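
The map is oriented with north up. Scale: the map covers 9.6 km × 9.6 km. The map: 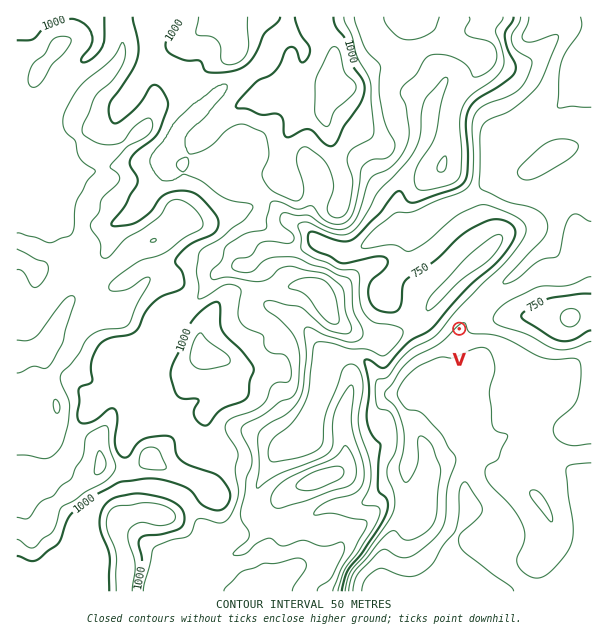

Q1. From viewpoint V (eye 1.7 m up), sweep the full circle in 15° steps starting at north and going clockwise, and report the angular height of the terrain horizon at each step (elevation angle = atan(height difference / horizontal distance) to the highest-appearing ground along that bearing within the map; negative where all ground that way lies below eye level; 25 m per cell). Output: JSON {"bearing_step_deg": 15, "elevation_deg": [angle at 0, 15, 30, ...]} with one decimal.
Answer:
{"bearing_step_deg": 15, "elevation_deg": [11.4, 8.6, 4.5, 2.0, 3.6, 5.7, 4.9, 1.5, 0.7, 0.5, -0.3, -0.6, -1.5, 0.7, 3.7, 5.3, 5.7, 8.0, 12.6, 15.4, 16.6, 16.8, 15.9, 14.1]}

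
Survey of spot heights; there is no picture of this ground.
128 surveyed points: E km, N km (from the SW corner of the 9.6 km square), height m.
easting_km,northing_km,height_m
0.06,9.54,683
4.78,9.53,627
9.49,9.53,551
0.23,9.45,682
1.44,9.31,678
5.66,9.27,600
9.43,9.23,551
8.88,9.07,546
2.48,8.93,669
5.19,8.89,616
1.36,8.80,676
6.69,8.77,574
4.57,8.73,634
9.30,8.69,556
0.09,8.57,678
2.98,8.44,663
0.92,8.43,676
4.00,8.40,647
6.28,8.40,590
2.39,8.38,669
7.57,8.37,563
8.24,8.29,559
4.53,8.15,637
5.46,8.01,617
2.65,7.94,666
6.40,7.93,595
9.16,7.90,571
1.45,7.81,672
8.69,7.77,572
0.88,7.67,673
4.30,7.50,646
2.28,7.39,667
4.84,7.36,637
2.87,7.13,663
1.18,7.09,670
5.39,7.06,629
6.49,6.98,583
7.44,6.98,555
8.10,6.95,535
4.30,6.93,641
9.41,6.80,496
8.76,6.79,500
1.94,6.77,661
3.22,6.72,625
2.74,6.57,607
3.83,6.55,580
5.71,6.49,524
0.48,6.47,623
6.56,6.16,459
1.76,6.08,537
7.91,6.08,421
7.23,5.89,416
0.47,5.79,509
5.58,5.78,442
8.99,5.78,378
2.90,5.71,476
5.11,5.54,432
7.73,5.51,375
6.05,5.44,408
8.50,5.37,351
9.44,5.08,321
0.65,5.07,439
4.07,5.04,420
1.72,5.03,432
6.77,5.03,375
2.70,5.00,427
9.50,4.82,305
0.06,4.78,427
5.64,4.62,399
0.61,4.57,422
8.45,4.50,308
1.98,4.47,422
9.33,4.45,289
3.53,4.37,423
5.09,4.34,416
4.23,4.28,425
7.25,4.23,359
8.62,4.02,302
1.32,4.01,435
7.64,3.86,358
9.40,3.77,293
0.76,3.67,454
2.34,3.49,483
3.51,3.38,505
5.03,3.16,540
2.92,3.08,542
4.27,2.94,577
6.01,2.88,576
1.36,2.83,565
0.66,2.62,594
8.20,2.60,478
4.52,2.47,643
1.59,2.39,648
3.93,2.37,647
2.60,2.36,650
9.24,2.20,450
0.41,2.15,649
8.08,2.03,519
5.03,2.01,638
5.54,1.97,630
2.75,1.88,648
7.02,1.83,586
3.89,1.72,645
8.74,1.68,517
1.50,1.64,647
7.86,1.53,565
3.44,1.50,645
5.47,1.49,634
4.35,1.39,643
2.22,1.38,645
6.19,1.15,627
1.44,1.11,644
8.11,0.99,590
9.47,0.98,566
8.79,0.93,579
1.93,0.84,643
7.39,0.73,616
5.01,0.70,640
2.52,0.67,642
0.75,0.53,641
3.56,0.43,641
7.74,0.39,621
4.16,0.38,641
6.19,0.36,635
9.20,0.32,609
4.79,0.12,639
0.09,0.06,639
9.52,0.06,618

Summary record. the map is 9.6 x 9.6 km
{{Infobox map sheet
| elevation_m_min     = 285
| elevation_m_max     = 685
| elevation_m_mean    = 550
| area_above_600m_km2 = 38.9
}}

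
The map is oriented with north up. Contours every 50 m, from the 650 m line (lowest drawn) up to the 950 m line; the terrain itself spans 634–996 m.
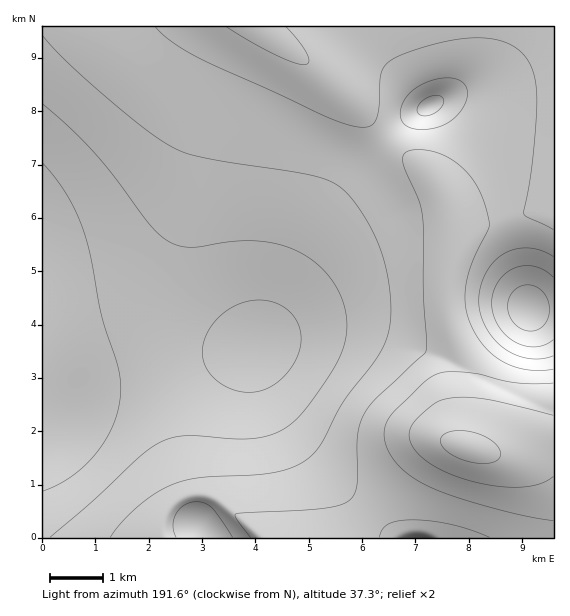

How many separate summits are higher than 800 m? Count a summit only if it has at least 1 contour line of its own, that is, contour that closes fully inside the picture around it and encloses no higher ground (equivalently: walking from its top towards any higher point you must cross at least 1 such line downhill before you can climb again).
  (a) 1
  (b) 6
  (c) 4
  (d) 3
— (d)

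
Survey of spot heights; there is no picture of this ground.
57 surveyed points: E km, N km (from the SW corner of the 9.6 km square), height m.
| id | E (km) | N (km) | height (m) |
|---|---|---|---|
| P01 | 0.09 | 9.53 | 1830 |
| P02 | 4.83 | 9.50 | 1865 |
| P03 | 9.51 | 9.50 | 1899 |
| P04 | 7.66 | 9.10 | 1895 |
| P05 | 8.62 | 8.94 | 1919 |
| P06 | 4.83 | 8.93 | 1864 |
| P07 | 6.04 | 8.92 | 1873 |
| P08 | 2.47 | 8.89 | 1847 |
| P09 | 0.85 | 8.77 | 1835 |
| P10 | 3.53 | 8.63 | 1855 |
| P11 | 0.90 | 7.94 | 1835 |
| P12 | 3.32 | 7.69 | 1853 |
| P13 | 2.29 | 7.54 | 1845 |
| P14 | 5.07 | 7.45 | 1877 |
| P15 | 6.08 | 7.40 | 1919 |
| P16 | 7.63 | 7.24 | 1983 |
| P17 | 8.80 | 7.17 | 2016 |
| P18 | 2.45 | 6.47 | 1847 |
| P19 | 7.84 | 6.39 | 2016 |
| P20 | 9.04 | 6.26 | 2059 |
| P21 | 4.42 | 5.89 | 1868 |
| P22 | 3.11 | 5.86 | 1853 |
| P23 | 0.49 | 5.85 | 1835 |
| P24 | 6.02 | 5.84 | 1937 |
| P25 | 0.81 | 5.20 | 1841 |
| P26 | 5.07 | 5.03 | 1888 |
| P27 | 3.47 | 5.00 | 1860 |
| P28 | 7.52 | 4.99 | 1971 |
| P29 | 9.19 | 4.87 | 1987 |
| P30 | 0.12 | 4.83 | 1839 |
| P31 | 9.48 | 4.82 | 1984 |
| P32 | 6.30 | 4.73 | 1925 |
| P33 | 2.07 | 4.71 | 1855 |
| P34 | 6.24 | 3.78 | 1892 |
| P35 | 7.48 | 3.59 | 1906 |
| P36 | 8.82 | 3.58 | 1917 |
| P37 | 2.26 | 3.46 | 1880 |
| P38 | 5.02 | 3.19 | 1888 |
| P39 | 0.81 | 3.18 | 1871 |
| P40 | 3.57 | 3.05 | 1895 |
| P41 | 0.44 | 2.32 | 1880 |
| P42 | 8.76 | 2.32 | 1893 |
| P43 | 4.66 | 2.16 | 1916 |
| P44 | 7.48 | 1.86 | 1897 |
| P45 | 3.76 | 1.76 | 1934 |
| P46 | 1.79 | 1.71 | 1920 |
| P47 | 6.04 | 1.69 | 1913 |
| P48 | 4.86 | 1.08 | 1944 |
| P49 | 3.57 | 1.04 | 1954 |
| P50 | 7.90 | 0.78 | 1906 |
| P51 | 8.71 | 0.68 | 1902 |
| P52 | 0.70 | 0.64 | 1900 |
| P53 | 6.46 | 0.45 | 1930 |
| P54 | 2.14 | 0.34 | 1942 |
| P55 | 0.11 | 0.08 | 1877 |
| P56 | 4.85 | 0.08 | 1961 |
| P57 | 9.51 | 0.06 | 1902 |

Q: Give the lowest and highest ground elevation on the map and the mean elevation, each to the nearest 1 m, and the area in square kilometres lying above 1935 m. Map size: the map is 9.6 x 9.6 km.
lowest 1829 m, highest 2062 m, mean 1901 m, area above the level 20.2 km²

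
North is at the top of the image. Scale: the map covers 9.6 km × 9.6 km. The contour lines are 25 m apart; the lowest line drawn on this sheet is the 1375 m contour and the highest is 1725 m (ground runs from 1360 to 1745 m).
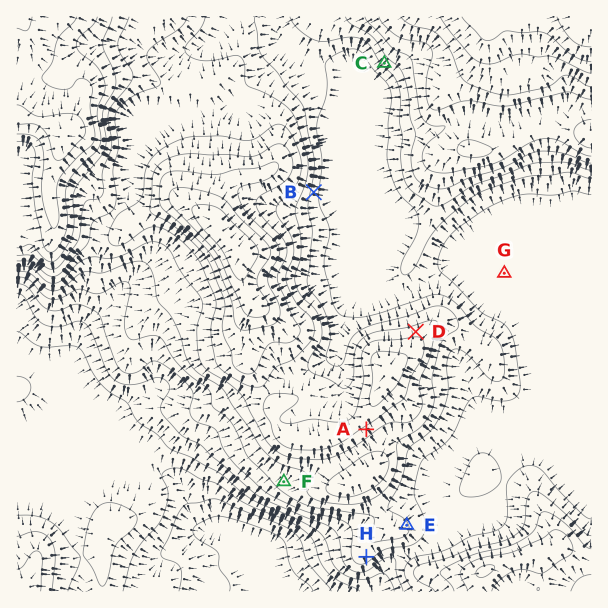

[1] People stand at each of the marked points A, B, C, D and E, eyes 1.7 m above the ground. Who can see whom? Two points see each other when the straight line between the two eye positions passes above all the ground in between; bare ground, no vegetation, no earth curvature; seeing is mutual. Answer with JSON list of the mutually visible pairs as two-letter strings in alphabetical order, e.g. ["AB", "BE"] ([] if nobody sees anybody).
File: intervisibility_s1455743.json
["BC", "BD", "CD"]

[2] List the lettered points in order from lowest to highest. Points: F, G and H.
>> G H F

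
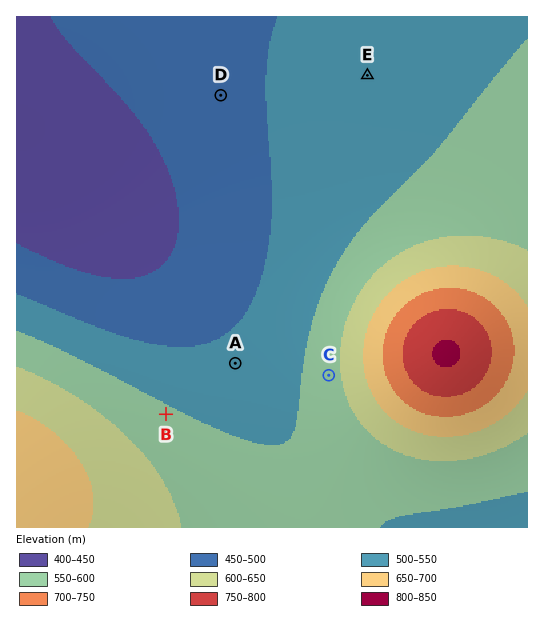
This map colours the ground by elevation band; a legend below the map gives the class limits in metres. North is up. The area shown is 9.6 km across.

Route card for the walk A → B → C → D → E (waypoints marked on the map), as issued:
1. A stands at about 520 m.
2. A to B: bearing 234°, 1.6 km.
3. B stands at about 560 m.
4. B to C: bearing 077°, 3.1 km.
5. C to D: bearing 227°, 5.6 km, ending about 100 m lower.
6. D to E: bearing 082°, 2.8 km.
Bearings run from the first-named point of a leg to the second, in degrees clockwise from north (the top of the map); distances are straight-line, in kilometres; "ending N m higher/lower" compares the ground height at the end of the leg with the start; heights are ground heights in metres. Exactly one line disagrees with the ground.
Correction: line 5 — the bearing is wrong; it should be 339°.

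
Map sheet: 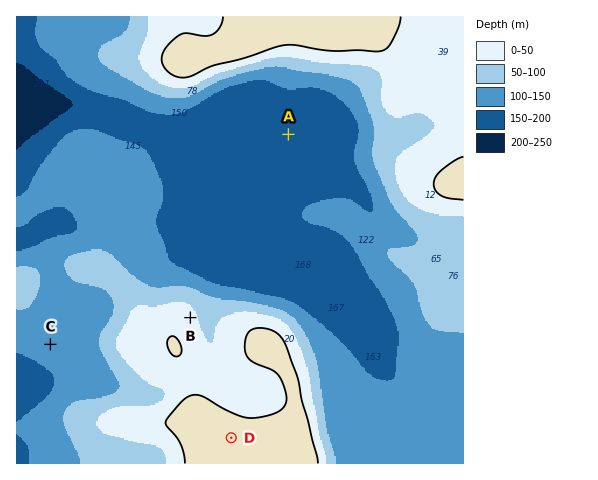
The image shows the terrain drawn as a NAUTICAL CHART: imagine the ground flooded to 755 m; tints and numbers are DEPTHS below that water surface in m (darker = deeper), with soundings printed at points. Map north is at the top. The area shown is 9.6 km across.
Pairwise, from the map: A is lower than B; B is higher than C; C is lower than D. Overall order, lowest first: A C B D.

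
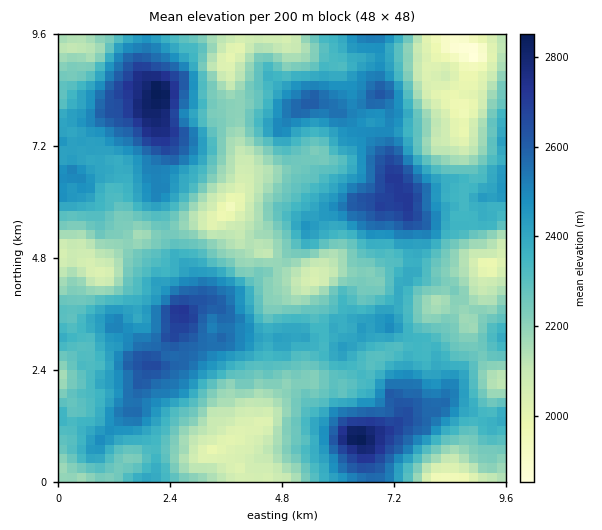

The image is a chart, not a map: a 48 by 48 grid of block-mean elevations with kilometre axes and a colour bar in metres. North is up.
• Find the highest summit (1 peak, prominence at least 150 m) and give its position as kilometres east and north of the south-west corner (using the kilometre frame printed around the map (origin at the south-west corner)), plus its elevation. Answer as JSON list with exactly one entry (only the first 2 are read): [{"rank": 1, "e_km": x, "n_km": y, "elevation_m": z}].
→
[{"rank": 1, "e_km": 6.41, "n_km": 0.99, "elevation_m": 2878}]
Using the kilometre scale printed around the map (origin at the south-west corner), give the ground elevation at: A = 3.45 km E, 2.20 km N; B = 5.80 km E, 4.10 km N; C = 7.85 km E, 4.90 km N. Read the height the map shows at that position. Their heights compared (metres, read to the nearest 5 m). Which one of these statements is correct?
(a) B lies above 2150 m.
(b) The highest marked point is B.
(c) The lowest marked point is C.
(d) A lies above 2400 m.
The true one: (a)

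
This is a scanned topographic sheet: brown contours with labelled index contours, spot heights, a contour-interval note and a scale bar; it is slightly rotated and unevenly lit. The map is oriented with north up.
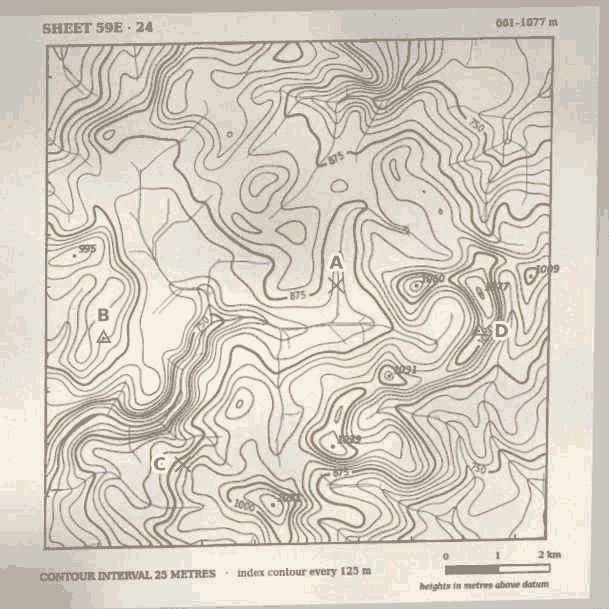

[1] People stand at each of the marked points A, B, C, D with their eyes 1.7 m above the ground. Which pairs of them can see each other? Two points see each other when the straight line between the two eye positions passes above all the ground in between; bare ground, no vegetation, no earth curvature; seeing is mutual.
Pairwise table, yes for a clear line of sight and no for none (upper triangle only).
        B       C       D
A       no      no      no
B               yes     yes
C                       no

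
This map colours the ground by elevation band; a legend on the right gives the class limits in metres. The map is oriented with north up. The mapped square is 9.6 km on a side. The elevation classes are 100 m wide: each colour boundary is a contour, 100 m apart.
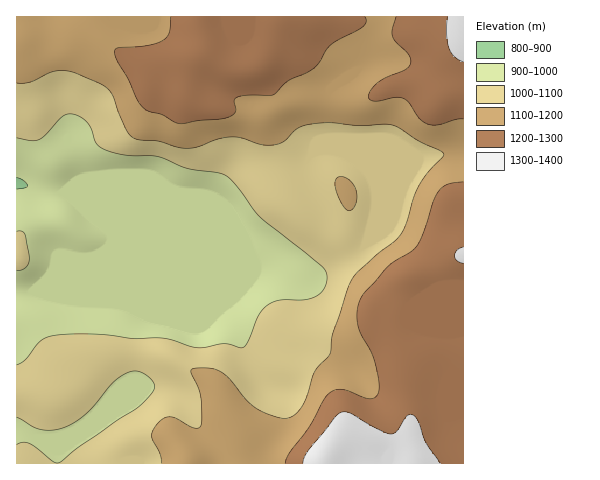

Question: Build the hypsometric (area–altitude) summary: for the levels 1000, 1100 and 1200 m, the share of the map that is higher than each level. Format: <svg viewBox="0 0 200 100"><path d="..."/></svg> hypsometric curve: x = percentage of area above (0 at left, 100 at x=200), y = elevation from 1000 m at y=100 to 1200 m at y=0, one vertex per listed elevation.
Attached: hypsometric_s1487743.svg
<svg viewBox="0 0 200 100"><path d="M147 100l-56-50-41-50"/></svg>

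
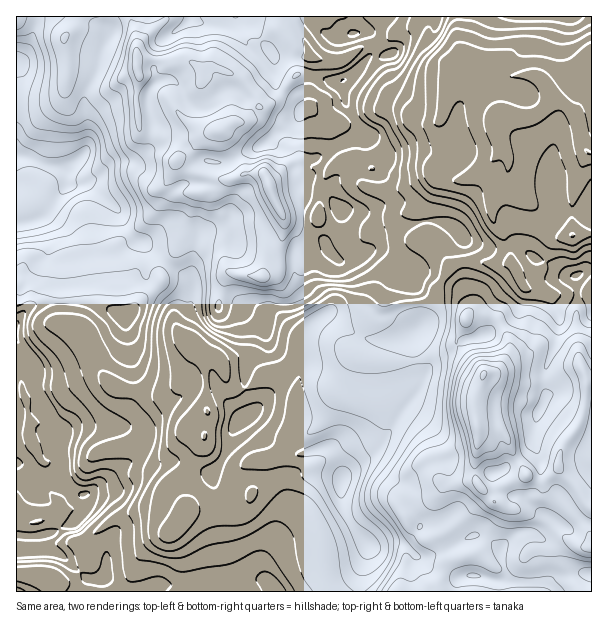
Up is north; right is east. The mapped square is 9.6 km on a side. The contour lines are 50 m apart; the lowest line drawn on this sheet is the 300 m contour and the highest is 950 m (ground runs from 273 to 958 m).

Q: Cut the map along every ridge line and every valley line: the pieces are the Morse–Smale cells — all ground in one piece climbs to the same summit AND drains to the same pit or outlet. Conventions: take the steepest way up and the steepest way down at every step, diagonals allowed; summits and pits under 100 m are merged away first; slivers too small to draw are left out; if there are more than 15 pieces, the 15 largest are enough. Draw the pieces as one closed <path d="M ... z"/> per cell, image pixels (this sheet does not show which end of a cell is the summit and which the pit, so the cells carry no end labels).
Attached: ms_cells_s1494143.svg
<path d="M591 270l-7 1-8 5 0 45 2 18 0 20 4 7-13 2-23 12-24 2-31-8 9-8 10-16 0-9-10-18-6-5-15-5-8 0-4 5 2-7-1-17-6-5-19-9-5 7-4 15-8 18-10 11-8 3-12-3-12-12-9-3-13-12-29 6-12 6-14 13-3 6 0 30-5 14-3-3-15-3-17 1-18-18-25 5-6-6-15-3 4 8 2 20 2 37-4 24-10 14-7 21-6 9 5 27 41-1 16-6 9-8 0-9-5-11 0-10 5-7 21-2 9-2 20-2 18-6 9 0 7 7 6 15 0 30-4 5-30 19-1 10 3 17 4 12 9 5 30-3 7-5 6-8 1 3-7 26 0 11 231 0z"/><path d="M167 262l-5 5-2 17-35 32-21-10-15-5-45 0-15 6-13 16 1 269 179-1-4-28-18-32 12-18 0-10-5-9 0-9 24-48 3-20-2-37-2-20-4-6-16-15-6-9 0-9 14-19 1-17-8-9z"/><path d="M354 16l-118 1 10 25 11 10 12-3 3 4 0 19 6 18 15 8 9 12-4 9-7 7-15 7-10 11-42 19-23-1-9 8 0 2 9 3 23 5-14 12-14 2-10 39-8 15-12 13 19 15 8 9-1 17-14 19 2 12 14 16 21 6 6 6 25-5 18 18 17-1 10 1 8 5 5-14 0-30 3-6 14-13 12-6 29-6 13 12 9 3 12 12 12 3 8-3 6-7 12-22 7-24-10-4-12-2-9 8 0-13-9-9-23-10-7 2-18 10-14 0-11-9-3-8 11-13 6-17 0-4-8-6-3-6 0-11 5-7 12-10 20 7 13 0 9-15 0-5-21-20-8-4-5-12-12-19-2-20 9-5 23-25 0-12-3-5-17-2z"/><path d="M591 16l-131 1-2 27 5 12 0 7 14 13 25 2-2 38-4 4-2 8 4 10 10 20 0 15-15 28-1 14 2 9 12 16 5 21-7 4-28-5-17 2-7 4-10 13 20 10 6 5 1 17-2 7 4-5 8 0 15 5 6 5 10 18 0 9-10 16-10 8 16 5 16 3 24-2 23-12 13-2-4-7 0-20-2-18 0-45 16-7z"/><path d="M459 16l-104 1-1 15 17 2 3 5 0 12-23 25-9 5 2 20 12 19 5 12 8 4 21 20 0 5-9 15-13 0-20-7-9 6-7 8-1 14 3 6 8 6 0 4-6 17-11 13 3 8 11 9 14 0 22-12 11 2 15 8 9 9 0 13 9-8 24 6 9-12 15-6 19 2 9 3 9 0 7-4-5-21-12-16-2-9 1-14 15-28 0-15-10-20-4-10 0-5 6-7 2-38-25-2-14-13 0-7-5-12z"/><path d="M129 16l-93 1 0 9-6 19-8 14-6 3 1 94 15 2 13 6 18 4 4 2 0 12 2 2 11 0 15-6 16-15 26-3 13-13 1-12-11-4-2-12 0-75-4-17z"/><path d="M329 448l-9 0-18 6-20 2-9 2-21 2-5 7 0 10 5 11 0 9-9 8-16 6-39 0-4 4-10 18 8 12 10 18 5 29 163-1 1-19 6-17-1-3-5 8-8 5-30 3-9-5-4-12-3-17 1-10 30-19 4-5 0-30-6-15z"/><path d="M236 16l-15 6-14 2-10-2-6-4-6 7-21 13-7 9-3 18 2 18-8 10 0 12 4 15-1 14 7 2 16 0 8 3 10 0 18-5-7 4-14 14-13 7 6 7 7 4 12-8 23 1 42-19 10-11 15-7 7-7 4-9-9-12-15-8-6-18 0-19-3-4-8 3-7-2-8-8z"/><path d="M68 182l-13 21-16 15-23 6 1 98 12-15 15-6 45 0 15 5 21 10 37-35 0-14 2-6-21-19-11-6-8-11-6-15-28-24z"/><path d="M206 134l-14 5-40-5-2 13-13 13-26 3-16 15-15 5 7 1 8 4 23 22 6 15 11 15 11 1 20-19 3-24 21-21 2-6-10-5-6-7 13-7z"/><path d="M231 16l-101 1 4 10 4 17-2 10 3 30-3 9 0 12 3 23 4 5 7 1 2-2-4-39 8-10-2-18 4-21 27-19 6-7 6 4 10 2 14-2 9-3z"/><path d="M18 156l-2 0 0 66 7 1 16-5 16-15 12-18 0-15z"/><path d="M195 172l-3 0-4 8-8 6-11 12-3 24-16 16-10 4 25 20 13-14 8-15 10-39 14-2 14-12z"/><path d="M35 16l-19 1 1 44 5-2 8-14 6-19z"/>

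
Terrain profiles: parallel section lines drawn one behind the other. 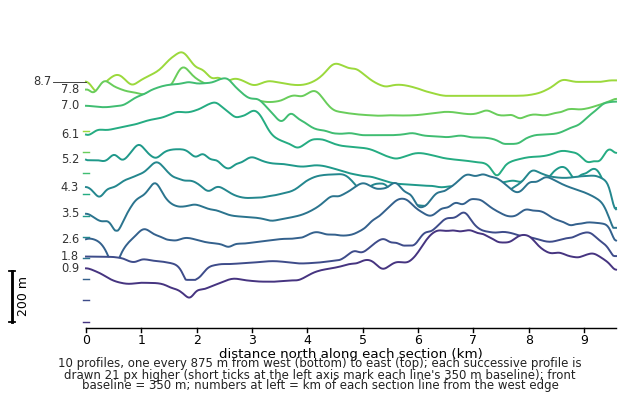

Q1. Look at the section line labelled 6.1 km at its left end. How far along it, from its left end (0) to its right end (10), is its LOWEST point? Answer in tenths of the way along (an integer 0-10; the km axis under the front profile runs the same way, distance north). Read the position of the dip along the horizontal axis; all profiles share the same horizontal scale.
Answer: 8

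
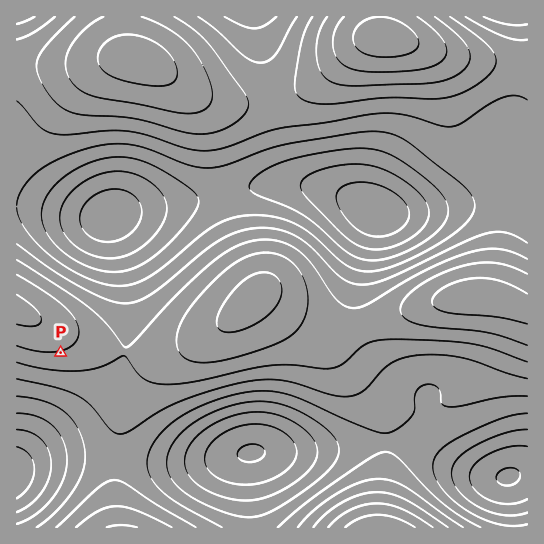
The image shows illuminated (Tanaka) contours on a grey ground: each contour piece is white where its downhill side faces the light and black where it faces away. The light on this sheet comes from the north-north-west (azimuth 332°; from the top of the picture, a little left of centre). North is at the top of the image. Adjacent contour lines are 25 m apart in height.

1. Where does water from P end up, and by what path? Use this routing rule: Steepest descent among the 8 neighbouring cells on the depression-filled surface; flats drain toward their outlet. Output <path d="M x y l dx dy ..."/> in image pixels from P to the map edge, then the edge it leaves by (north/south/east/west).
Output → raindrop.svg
<path d="M61 353l0 42-20 20-8 15-3 3-1 4-12 16"/>
exit: west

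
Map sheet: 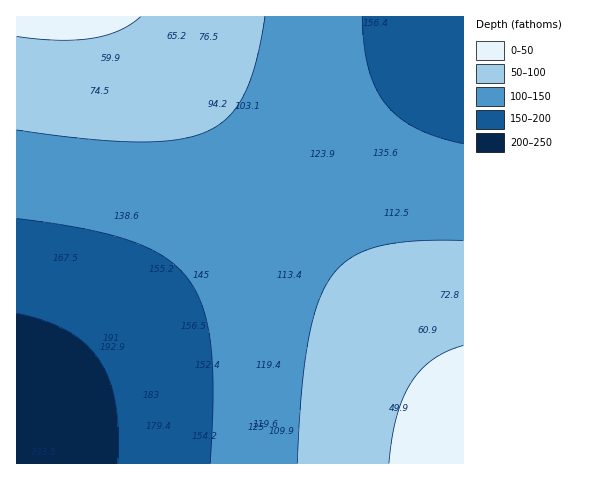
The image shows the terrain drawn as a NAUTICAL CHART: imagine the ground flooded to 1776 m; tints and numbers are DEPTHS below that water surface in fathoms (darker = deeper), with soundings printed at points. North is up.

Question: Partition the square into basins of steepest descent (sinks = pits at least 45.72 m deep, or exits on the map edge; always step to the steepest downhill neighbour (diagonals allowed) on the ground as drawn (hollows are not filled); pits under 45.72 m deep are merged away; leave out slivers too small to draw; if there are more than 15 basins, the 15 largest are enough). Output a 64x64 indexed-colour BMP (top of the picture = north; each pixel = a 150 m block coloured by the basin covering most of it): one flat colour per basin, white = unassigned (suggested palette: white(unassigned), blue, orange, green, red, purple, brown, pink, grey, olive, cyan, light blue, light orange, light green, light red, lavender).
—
<image width="64" height="64" href="data:image/bmp;base64,Qk12CAAAAAAAAHYAAAAoAAAAQAAAAEAAAAABAAQAAAAAAAAIAAATCwAAEwsAABAAAAAAAAAA////ALR3HwAOf/8ALKAsACgn1gC9Z5QAS1aMAMJ34wB/f38AIr28AM++FwDox64AeLv/AIrfmACWmP8A1bDFABERERERERERERERERERERERERERERERERERERERERERERERERERERERERERERERERERERERERERERERERERERERERERERERERERERERERERERERERERERERERERERERERERERERERERERERERERERERERERERERERERERERERERERERERERERERERERERERERERERERERERERERERERERERERERERERERERERERERERERERERERERERERERERERERERERERERERERERERERERERERERERERERERERERERERERERERERERERERERERERERERERERERERERERERERERERERERERERERERERERERERERERERERERERERERERERERERERERERERERERERERERERERERERERERERERERERESERERERERERERERERERERERERERERERERERERERERESIRERERERERERERERERERERERERERERERERERERERESIhERERERERERERERERERERERERERERERERERERERESIiERERERERERERERERERERERERERERERERERERERERIiIRERERERERERERERERERERERERERERERERERERERIiIhERERERERERERERERERERERERERERERERERERERIiIiERERERERERERERERERERERERERERERERERERERIiIiIRERERERERERERERERERERERERERERERERERERIiIiIhERERERERERERERERERERERERERERERERERERIiIiIiEREREREREREREREREREREREREREREREREREREiIiIiIREREREREREREREREREREREREREREREREREREiIiIiIhEREREREREREREREREREREREREREREREREREiIiIiIiEREREREREREREREREREREREREREREREREREiIiIiIiIREREREREREREREREREREREREREREREREREiIiIiIiIhEREREREREREREREREREREREREREREREREiIiIiIiIiERERERERERERERERERERERERERERERERESIiIiIiIiIRERERERERERERERERERERERERERERERESIiIiIiIiIhERERERERERERERERERERERERERERERESIiIiIiIiIiERERERERERERERERERERERERERERERESIiIiIiIiIiIRERERERERERERERERERERERERERERESIiIiIiIiIiIhERERERERERERERERERERERERERERESIiIiIiIiIiIiERERERERERERERERERERERERERERESIiIiIiIiIiIiIRERERERERERERERERERERERERERERIiIiIiIiIiIiIhERERERERERERERERERERERERERERIiIiIiIiIiIiIiERERERERERERERERERERERERERERIiIiIiIiIiIiIiIRERERERERERERERERERERERERERIiIiIiIiIiIiIiIhERERERERERERERERERERERERERIiIiIiIiIiIiIiIiERERERERERERERERERERERERERIiIiIiIiIiIiIiIiIREREREREREREREREREREREREREiIiIiIiIiIiIiIiIhEREREREREREREREREREREREREiIiIiIiIiIiIiIiIiEREREREREREREREREREREREREiIiIiIiIiIiIiIiIiIREREREREREREREREREREREREiIiIiIiIiIiIiIiIiIhEREREREREREREREREREREREiIiIiIiIiIiIiIiIiIiEREREREREREREREREREREREiIiIiIiIiIiIiIiIiIiIRERERERERERERERERERERESIiIiIiIiIiIiIiIiIiIhERERERERERERERERERERESIiIiIiIiIiIiIiIiIiIiERERERERERERERERERERESIiIiIiIiIiIiIiIiIiIiIRERERERERERERERERERESIiIiIiIiIiIiIiIiIiIiIhERERERERERERERERERESIiIiIiIiIiIiIiIiIiIiIiERERERERERERERERERESIiIiIiIiIiIiIiIiIiIiIiIRERERERERERERERERERIiIiIiIiIiIiIiIiIiIiIiIhERERERERERERERERERIiIiIiIiIiIiIiIiIiIiIiIiERERERERERERERERERIiIiIiIiIiIiIiIiIiIiIiIiIRERERERERERERERERIiIiIiIiIiIiIiIiIiIiIiIiIhERERERERERERERERIiIiIiIiIiIiIiIiIiIiIiIiIiERERERERERERERERIiIiIiIiIiIiIiIiIiIiIiIiIiIRERERERERERERERIiIiIiIiIiIiIiIiIiIiIiIiIiIhEREREREREREREREiIiIiIiIiIiIiIiIiIiIiIiIiIiEREREREREREREREiIiIiIiIiIiIiIiIiIiIiIiIiIiIREREREREREREREiIiIiIiIiIiIiIiIiIiIiIiIiIiIhEREREREREREREiIiIiIiIiIiIiIiIiIiIiIiIiIiIiEREREREREREREiIiIiIiIiIiIiIiIiIiIiIiIiIiIiIREREREREREREiIiIiIiIiIiIiIiIiIiIiIiIiIiIiIhERERERERERESIiIiIiIiIiIiIiIiIiIiIiIiIiIiIi"/>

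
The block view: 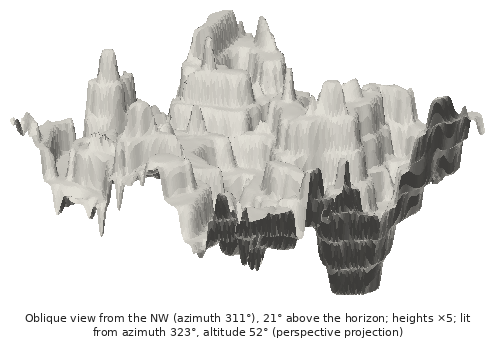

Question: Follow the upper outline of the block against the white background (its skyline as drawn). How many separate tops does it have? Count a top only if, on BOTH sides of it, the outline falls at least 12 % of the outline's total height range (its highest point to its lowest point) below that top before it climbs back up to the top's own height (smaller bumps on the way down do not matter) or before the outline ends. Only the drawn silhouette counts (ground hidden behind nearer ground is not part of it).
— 5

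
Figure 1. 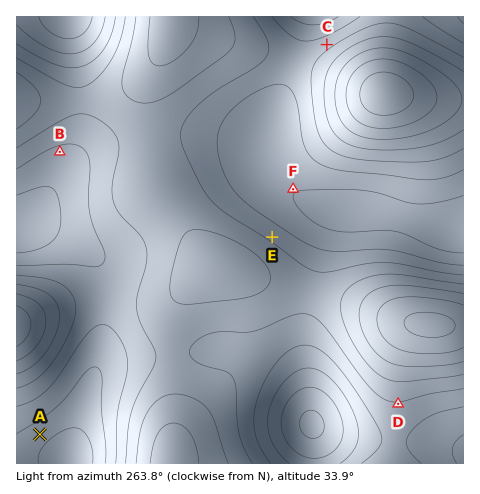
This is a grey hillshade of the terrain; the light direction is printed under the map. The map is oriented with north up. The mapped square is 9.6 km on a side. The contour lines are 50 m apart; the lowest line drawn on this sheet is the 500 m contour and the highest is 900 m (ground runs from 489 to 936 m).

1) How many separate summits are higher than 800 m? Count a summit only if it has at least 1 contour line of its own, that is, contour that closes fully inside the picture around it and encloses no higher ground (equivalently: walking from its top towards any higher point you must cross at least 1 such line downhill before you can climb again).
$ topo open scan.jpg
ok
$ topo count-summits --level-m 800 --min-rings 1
2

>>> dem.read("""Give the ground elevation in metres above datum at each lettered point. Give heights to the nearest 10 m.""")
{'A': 570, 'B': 640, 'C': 680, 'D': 700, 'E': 690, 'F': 600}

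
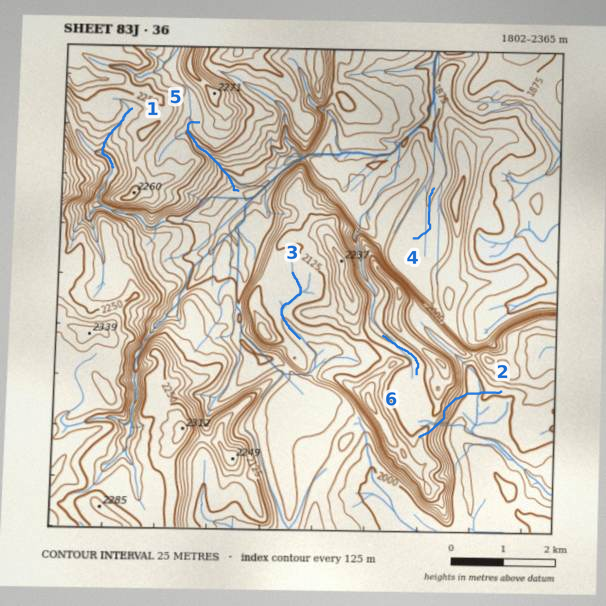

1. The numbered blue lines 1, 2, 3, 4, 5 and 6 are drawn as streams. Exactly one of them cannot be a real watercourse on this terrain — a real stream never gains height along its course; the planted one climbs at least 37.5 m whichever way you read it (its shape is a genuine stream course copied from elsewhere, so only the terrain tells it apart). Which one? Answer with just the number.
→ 2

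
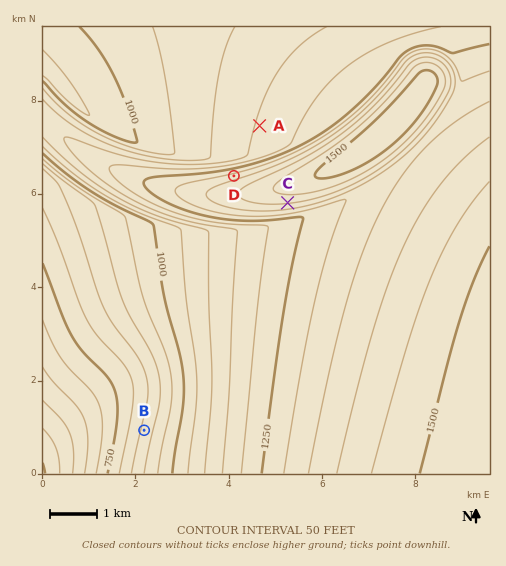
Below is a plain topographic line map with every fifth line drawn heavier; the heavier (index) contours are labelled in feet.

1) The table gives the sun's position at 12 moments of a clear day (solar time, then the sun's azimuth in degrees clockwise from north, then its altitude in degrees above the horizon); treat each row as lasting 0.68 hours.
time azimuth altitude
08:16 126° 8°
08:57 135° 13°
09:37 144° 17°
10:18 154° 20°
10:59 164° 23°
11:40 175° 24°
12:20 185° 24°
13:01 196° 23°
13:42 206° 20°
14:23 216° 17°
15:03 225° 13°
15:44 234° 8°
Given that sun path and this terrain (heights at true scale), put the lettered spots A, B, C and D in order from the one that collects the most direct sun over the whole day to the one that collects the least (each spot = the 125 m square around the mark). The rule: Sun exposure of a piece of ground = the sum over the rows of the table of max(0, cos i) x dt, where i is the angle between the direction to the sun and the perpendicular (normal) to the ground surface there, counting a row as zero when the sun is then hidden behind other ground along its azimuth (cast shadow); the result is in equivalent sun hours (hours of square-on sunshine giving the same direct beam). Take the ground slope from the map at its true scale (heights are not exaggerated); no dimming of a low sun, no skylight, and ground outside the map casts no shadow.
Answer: C > A ≈ B > D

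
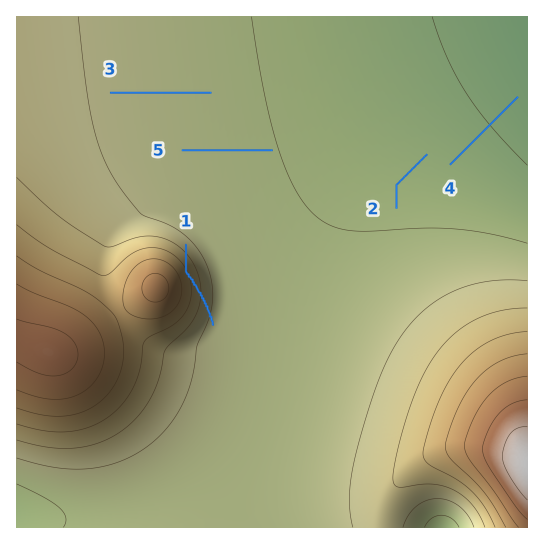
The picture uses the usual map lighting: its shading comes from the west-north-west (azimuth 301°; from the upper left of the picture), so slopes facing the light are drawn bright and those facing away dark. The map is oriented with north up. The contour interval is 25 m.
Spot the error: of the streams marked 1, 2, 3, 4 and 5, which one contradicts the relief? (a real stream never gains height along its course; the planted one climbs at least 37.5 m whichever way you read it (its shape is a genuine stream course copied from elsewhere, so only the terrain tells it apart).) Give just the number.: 1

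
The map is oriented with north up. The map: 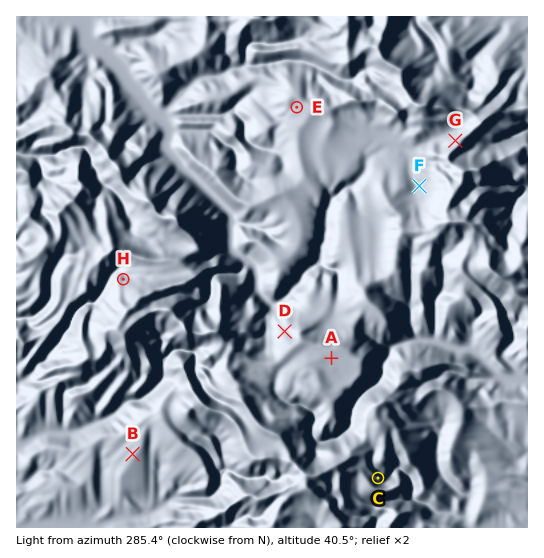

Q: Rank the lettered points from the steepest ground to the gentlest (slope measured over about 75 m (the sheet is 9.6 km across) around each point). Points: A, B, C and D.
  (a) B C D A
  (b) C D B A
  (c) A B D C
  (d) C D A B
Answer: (b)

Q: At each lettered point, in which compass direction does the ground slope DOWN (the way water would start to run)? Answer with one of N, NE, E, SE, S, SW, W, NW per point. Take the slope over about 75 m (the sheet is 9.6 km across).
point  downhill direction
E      SW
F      W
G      NW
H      N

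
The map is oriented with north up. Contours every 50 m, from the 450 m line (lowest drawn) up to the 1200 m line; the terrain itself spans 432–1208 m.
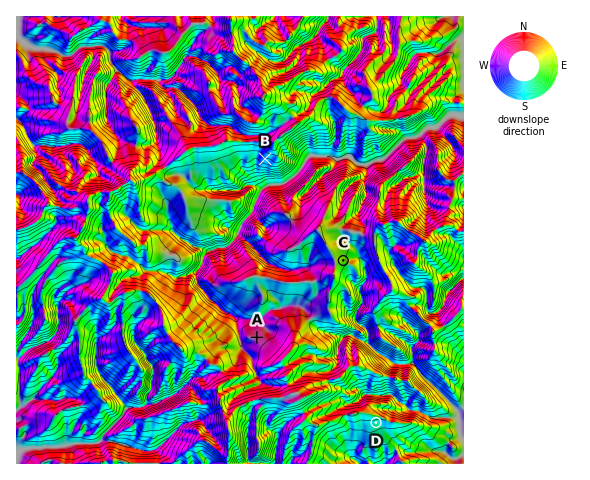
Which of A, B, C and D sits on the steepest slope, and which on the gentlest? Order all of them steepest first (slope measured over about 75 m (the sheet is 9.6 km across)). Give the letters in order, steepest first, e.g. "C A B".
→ B D C A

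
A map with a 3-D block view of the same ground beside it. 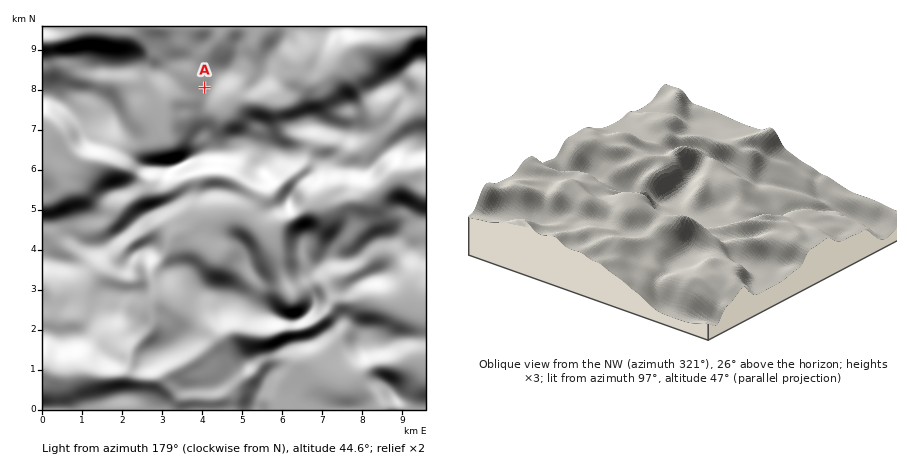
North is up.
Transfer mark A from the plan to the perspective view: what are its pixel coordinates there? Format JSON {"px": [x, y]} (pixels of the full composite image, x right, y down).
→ {"px": [638, 245]}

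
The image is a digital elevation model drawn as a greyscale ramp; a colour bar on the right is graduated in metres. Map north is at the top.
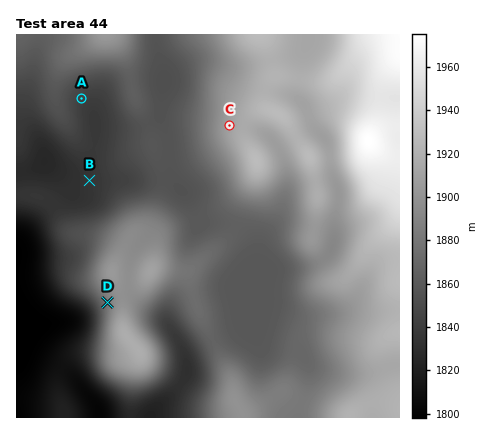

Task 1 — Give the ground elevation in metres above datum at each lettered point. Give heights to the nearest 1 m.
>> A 1843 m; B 1835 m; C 1910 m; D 1882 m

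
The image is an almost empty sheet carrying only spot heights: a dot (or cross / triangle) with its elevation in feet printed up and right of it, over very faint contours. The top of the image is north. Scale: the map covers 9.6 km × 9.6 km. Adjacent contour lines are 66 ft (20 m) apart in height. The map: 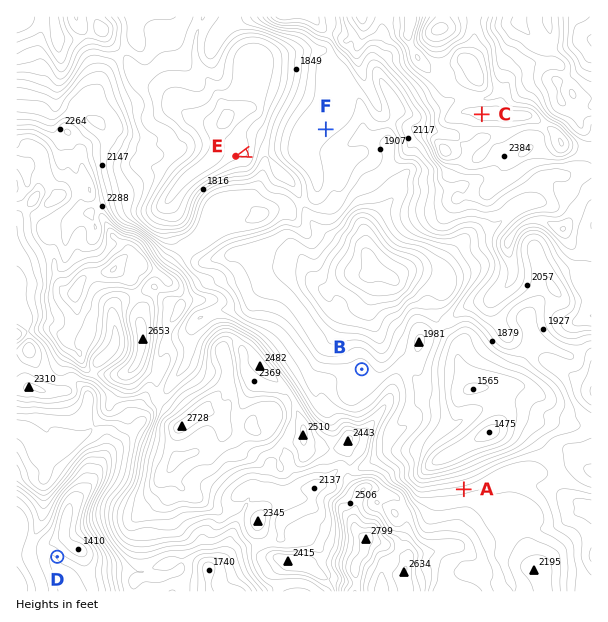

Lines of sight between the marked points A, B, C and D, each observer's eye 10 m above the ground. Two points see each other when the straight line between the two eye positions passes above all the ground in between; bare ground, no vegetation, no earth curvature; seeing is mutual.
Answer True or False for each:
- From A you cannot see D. True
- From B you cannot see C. False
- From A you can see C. True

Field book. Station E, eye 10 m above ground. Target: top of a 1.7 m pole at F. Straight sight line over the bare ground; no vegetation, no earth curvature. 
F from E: not visible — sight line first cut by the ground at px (259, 149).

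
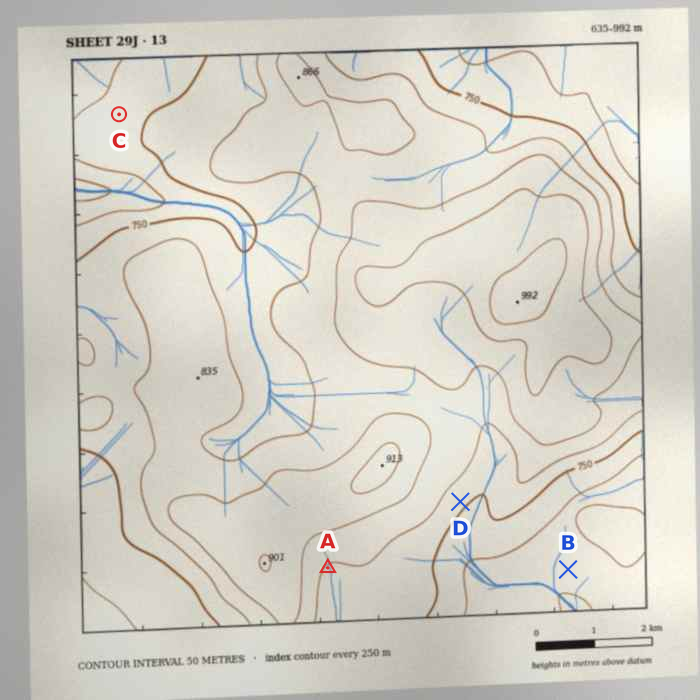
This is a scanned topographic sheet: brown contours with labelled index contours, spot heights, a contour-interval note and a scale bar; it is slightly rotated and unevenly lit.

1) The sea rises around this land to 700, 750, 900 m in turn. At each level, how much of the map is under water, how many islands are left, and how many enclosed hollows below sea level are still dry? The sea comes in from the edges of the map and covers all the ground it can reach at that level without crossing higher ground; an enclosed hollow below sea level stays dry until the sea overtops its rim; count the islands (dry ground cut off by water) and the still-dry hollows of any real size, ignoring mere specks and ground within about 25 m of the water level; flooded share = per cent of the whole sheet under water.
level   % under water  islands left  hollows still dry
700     9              0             0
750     24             0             0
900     92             1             0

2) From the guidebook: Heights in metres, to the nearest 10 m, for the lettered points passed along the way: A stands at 800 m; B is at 680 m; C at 720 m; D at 770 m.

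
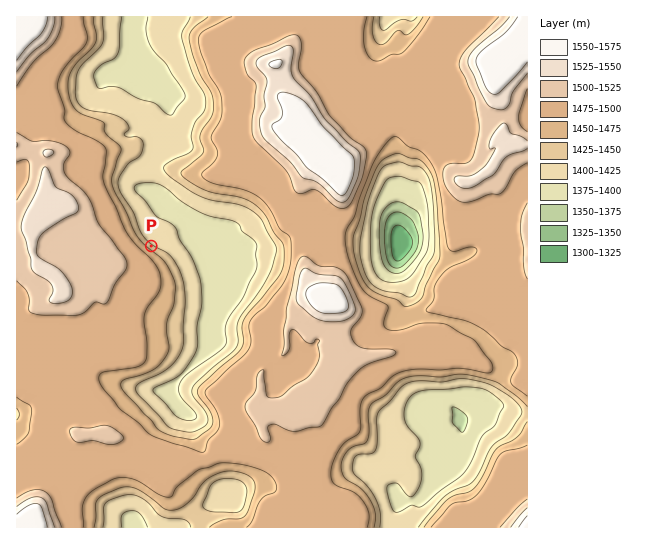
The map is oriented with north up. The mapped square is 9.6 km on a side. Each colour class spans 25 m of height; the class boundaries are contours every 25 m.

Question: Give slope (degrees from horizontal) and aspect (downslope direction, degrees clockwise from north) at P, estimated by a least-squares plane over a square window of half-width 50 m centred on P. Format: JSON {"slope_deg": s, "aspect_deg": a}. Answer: {"slope_deg": 14, "aspect_deg": 36}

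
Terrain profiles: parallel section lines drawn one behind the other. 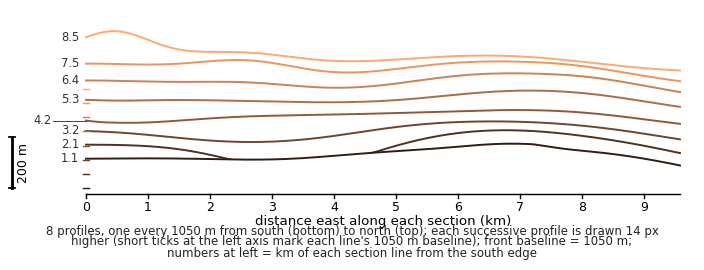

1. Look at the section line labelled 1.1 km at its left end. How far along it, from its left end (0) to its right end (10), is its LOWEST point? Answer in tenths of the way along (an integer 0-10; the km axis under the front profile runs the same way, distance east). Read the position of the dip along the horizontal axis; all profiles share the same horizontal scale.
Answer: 10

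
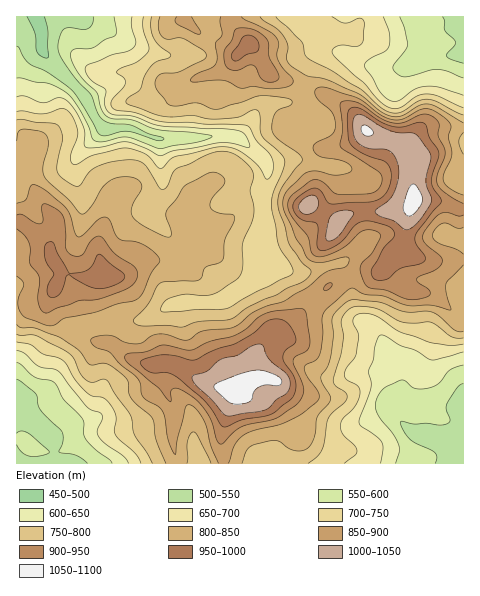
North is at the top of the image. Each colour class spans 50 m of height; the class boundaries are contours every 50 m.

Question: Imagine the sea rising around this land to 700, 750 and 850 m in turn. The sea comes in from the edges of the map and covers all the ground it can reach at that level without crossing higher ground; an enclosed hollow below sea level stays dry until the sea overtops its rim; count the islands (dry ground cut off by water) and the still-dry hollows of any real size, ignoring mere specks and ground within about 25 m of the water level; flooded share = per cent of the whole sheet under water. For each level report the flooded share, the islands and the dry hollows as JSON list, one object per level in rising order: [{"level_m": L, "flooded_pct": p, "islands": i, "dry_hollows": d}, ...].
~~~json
[{"level_m": 700, "flooded_pct": 26, "islands": 0, "dry_hollows": 0}, {"level_m": 750, "flooded_pct": 36, "islands": 0, "dry_hollows": 0}, {"level_m": 850, "flooded_pct": 68, "islands": 0, "dry_hollows": 0}]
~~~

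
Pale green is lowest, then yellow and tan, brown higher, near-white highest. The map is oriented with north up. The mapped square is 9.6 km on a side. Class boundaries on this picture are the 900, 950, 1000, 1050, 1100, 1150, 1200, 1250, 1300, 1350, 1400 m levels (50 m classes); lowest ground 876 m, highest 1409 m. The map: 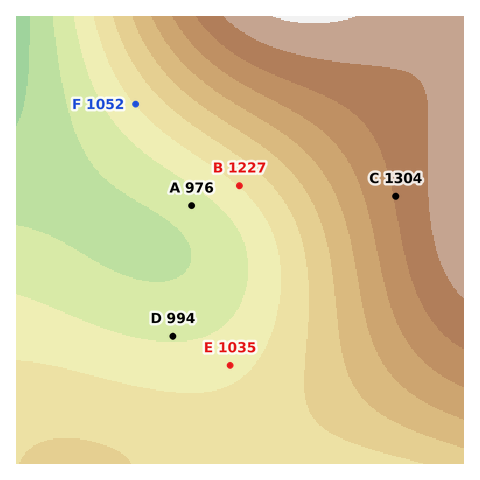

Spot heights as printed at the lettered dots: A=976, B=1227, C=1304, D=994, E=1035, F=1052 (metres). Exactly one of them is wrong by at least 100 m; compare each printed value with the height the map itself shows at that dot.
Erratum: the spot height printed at B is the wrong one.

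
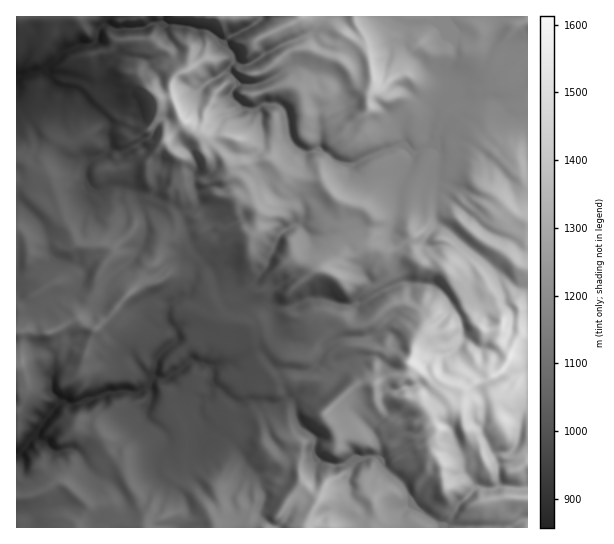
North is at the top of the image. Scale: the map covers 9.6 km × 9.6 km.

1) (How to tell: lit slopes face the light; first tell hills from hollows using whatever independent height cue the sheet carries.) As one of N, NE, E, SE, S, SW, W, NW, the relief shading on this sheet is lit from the NE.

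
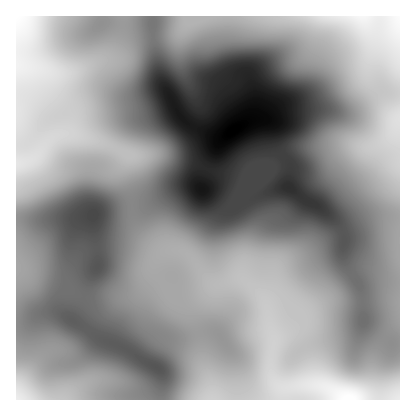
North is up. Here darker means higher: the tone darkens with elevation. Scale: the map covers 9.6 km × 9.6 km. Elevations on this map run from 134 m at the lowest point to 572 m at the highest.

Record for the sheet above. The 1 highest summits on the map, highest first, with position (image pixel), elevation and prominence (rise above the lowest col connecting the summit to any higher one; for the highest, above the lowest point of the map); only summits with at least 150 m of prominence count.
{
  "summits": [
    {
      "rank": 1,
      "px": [234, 130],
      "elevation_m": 572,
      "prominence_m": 438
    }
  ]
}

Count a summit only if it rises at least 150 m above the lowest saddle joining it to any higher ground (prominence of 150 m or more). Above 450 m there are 1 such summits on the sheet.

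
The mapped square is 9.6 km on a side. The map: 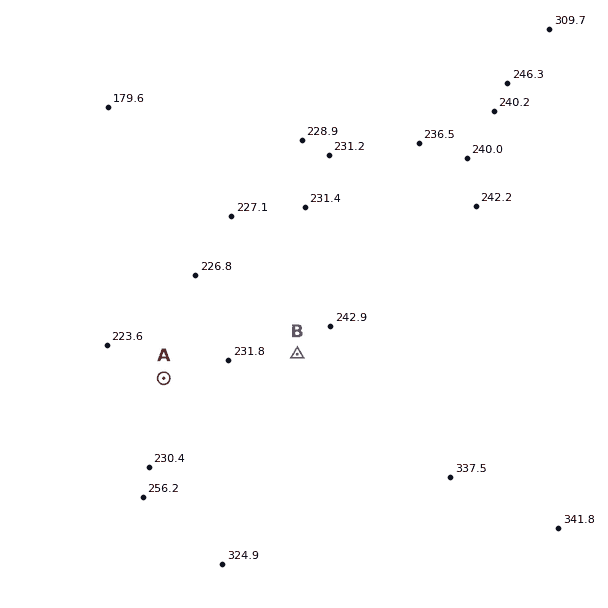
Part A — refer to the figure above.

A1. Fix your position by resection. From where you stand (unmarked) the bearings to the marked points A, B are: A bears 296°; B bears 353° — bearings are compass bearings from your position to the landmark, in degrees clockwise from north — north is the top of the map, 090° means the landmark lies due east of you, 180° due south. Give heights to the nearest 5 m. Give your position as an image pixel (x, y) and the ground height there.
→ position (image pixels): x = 309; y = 449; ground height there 305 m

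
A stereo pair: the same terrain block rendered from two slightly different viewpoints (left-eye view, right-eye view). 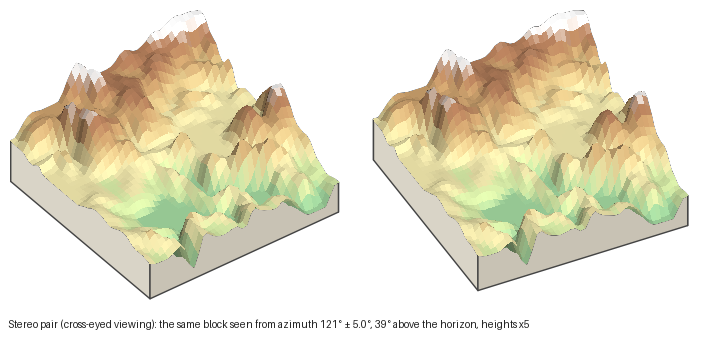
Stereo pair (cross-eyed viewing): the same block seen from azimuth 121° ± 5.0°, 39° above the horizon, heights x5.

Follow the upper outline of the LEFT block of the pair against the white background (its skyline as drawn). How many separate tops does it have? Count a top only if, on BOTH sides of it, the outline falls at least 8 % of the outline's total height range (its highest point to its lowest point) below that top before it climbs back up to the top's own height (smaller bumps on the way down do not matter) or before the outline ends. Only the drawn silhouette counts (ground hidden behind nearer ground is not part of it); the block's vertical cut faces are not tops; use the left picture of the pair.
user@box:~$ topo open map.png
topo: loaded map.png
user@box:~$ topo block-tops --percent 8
2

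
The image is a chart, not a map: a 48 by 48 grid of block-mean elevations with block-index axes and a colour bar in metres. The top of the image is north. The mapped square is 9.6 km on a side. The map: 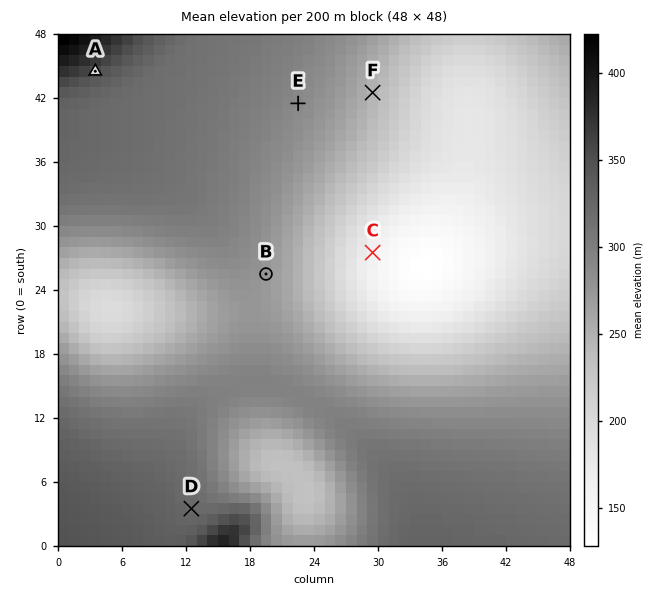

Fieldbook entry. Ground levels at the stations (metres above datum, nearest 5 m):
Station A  355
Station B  275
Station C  160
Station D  325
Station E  290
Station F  250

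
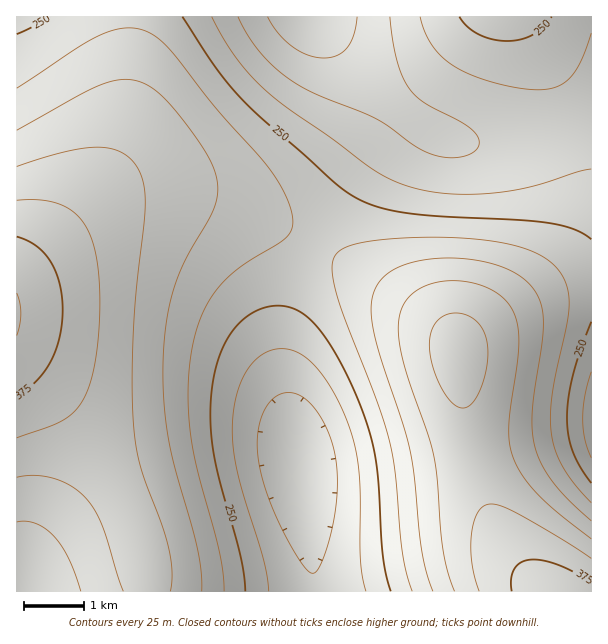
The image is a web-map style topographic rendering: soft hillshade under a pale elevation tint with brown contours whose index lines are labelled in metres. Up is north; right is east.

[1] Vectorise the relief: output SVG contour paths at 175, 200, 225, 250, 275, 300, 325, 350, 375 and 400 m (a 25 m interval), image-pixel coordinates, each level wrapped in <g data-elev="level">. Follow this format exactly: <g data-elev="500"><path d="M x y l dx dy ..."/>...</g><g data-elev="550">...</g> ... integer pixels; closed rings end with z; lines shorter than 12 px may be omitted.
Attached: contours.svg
<g data-elev="175"><path d="M357 17l-3 18-7 13-11 8-12 2-16-3-15-8-15-14-10-16"/></g><g data-elev="200"><path d="M312 573l-6-4-7-10-20-36-13-33-7-29-1-26 5-21 9-14 6-5 7-2 8 0 7 3 8 5 7 8 14 24 7 26 1 30-4 35-10 36-6 11z"/><path d="M390 17l6 40 5 15 5 12 8 11 9 7 38 20 14 10 3 6 1 6-2 5-5 4-10 4-10 1-12-2-11-3-14-7-26-20-14-8-55-22-20-10-19-13-18-17-14-18-11-21"/></g><g data-elev="225"><path d="M269 591l-5-31-27-92-4-24 0-22 4-30 11-23 7-9 8-6 9-4 10-1 9 1 9 4 9 6 9 10 18 26 14 32 5 21 4 22 1 87 2 18 4 15"/><path d="M591 458l-6-18-2-21 2-23 6-24"/><path d="M591 169l-13 3-51 16-42 6-24 0-23-1-21-4-19-6-29-16-38-29-44-30-20-16-16-16-14-17-13-20-12-22"/><path d="M420 17l5 15 6 12 9 11 12 10 15 8 18 7 22 6 21 3 23 0 9-4 7-5 6-6 7-11 11-30"/></g><g data-elev="250"><path d="M245 591l-5-36-20-72-6-30-4-31 2-32 7-34 6-13 8-13 10-10 11-8 12-5 12-1 10 1 11 4 9 6 10 11 21 32 21 44 10 28 5 26 4 27 4 69 3 19 5 18"/><path d="M591 483l-11-16-8-17-4-15-1-18 1-19 5-23 18-53"/><path d="M591 239l-16-9-23-6-30-4-78-3-34-4-30-6-23-9-22-15-92-82-27-33-34-51"/><path d="M50 17l-33 17"/><path d="M459 17l9 10 11 7 13 5 15 2 14-2 12-4 10-8 9-10"/></g><g data-elev="275"><path d="M224 591l-1-18-4-21-21-81-7-34-3-44 3-40 4-20 6-17 8-15 9-13 21-20 42-26 9-9 2-6 1-8-5-19-9-17-12-18-51-57-42-53-15-16-13-8-11-3-10 0-12 2-12 5-23 12-61 41"/><path d="M591 503l-16-18-11-17-8-16-4-17-2-19 2-21 15-71 2-19-3-21-4-9-7-9-13-10-18-8-23-5-28-4-36-2-41 1-31 4-20 6-7 4-5 8-1 9 2 13 8 29 34 88 13 41 6 34 8 80 3 19 6 18"/></g><g data-elev="300"><path d="M202 591l-1-19-4-24-22-80-7-33-4-36-1-37 4-42 8-35 10-24 25-43 6-17 2-16-5-18-17-29-28-36-18-15-16-7-17 0-19 6-81 44"/><path d="M17 522l9-1 10 3 9 5 9 8 15 21 12 33"/><path d="M591 521l-23-21-15-18-12-18-6-18-3-17 0-19 10-66 1-21-2-20-8-15-9-9-14-9-16-6-18-4-21-2-20 1-19 2-17 6-13 8-10 12-4 13 0 18 7 33 24 72 7 26 4 27 8 75 4 21 7 19"/></g><g data-elev="325"><path d="M170 591l2-19-3-23-7-23-21-59-5-21-3-24-1-45 2-54 11-116-1-18-3-13-6-12-9-9-10-5-14-3-15 1-19 3-51 15"/><path d="M591 539l-33-26-21-19-15-20-9-18-4-15 0-16 9-65 1-21-2-18-7-15-6-7-9-7-21-9-25-2-22 4-14 8-9 11-5 14 0 18 7 35 27 82 4 26 6 70 5 23 6 19"/><path d="M17 477l18-2 19 4 17 7 15 12 9 12 7 15 21 66"/></g><g data-elev="350"><path d="M591 558l-33-21-45-26-16-6-11 0-6 4-3 6-4 10-2 12 1 27 7 27"/><path d="M17 438l45-17 11-8 9-11 7-16 6-23 4-28 1-33-1-29-4-22-6-18-8-14-12-10-14-6-17-3-21 0"/><path d="M458 407l6 1 4-2 9-10 8-22 3-23-2-15-7-12-11-8-13-3-11 3-8 7-5 10-2 14 3 18 7 18 10 16z"/></g><g data-elev="375"><path d="M591 583l-15-10-18-8-15-4-13-1-9 3-7 6-3 10 1 12"/><path d="M17 397l21-17 13-20 9-24 3-27-4-27-9-21-14-15-19-9"/></g><g data-elev="400"><path d="M17 336l4-22-1-11-3-10"/></g>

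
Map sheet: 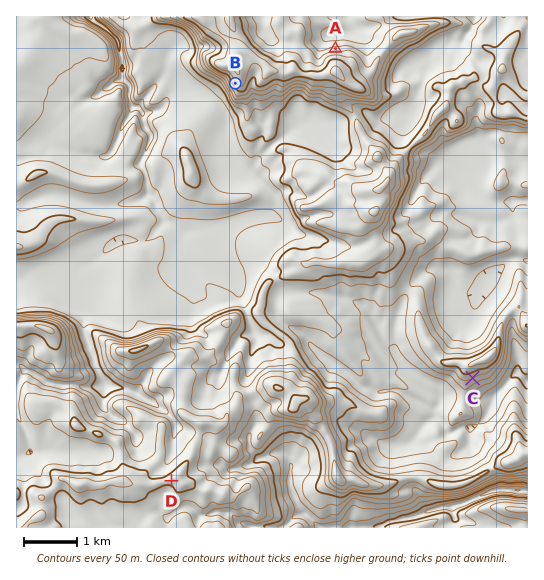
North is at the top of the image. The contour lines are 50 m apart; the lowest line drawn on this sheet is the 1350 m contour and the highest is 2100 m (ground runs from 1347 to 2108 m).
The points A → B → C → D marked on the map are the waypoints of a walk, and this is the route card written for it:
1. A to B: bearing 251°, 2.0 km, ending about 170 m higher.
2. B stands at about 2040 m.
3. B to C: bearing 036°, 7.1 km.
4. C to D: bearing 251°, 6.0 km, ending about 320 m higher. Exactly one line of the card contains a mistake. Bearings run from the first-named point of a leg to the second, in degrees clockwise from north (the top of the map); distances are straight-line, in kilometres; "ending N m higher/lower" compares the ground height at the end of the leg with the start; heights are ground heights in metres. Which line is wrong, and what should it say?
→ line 3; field bearing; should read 141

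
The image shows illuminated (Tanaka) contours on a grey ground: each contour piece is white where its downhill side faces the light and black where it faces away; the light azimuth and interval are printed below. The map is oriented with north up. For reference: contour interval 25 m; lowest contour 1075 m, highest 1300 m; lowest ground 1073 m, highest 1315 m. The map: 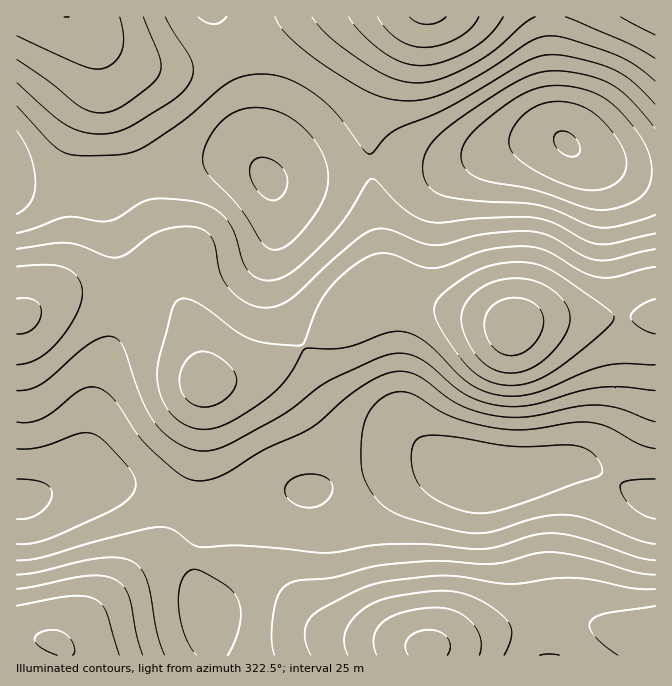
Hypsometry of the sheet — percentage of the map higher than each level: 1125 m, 93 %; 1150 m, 80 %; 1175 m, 60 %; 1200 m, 42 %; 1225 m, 26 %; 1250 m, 11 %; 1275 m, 4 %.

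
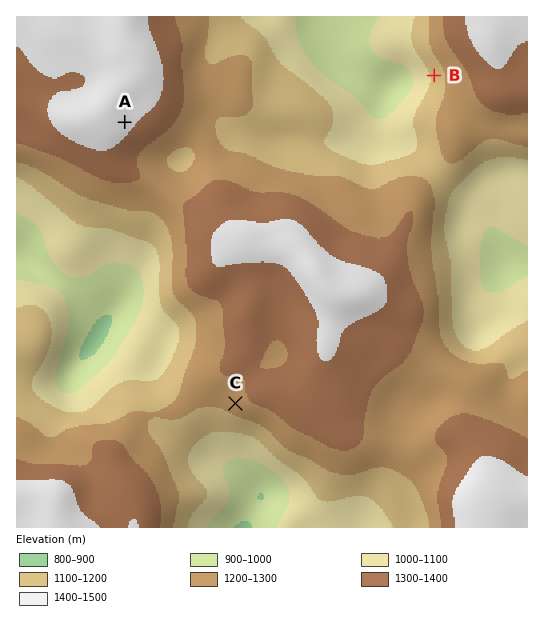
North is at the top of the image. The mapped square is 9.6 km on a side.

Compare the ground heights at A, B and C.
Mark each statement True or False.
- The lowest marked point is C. False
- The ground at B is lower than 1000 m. False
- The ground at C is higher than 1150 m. True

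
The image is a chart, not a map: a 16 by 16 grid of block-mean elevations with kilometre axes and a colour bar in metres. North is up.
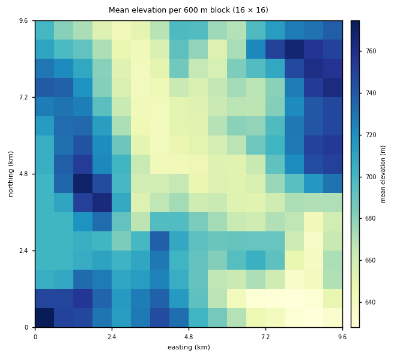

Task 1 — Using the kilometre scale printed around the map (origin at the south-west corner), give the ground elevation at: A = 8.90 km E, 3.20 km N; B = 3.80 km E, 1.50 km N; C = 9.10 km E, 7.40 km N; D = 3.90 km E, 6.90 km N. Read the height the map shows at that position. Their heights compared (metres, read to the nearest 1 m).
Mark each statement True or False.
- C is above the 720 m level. True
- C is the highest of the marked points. True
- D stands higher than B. False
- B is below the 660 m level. False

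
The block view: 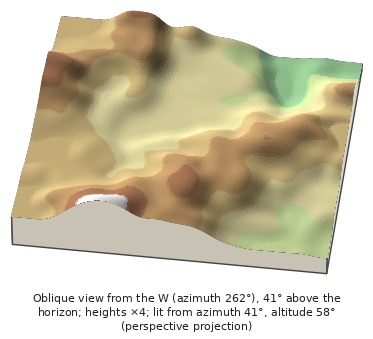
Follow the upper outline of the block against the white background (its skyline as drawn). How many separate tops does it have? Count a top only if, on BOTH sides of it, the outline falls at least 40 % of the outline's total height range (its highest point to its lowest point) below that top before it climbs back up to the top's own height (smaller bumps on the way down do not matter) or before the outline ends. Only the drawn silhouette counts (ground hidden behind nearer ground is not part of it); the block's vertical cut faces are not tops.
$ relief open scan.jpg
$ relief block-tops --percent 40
0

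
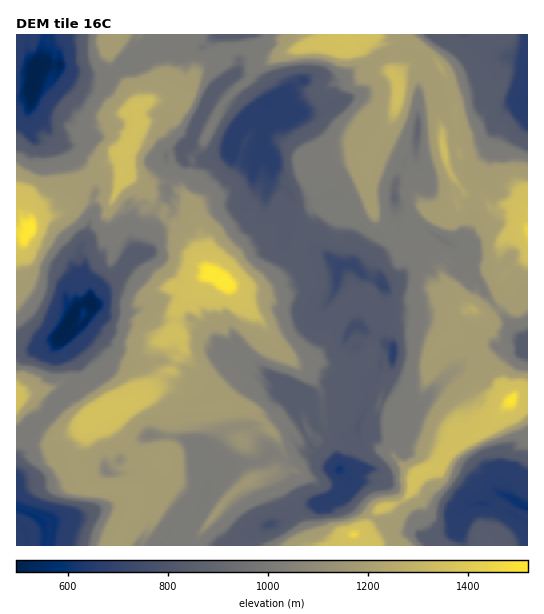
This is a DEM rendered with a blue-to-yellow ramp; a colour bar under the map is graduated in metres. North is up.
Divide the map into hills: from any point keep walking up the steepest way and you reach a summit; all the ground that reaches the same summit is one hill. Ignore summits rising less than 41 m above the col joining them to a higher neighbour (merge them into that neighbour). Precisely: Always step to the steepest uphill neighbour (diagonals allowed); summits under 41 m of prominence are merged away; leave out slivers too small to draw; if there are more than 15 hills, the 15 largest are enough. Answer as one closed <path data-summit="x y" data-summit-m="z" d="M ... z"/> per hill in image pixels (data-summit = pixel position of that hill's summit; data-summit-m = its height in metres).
<path data-summit="221 280" data-summit-m="1520" d="M237 74l-25 18-17 36-4 13-10 9-14 5 0 6 5 8 0 10-5 9 0 8-8 8-6 11-1 14-7 14-1 8-11 6-19 24-23 16 1 12-8 16 13 9 20 21 9 6 11 2 29-2 17 6 15 15 17 8 12-8 14-15 6 2-4 1-24 24-9 5-13 3-9 7-1 12 6 22-16-7-2-23-5-6-2 2 1 22-2 6-22 0-38 33-4-5-9-4-15-3-13 3-11-2-12 4-9 11-16 5-2 2 0 27 21 9 6 6 2 5 1 18 135 0 6-11-2-10 14-16 9-18 3-11 6-6 14-8 28-4 14-9 13 8 7 0 13-8 9 6 24 11 11 0 6-5 5-14-4-26 12-22 11 1-11-4 12-39 9-2 3-3 0-8-8-7 3-13-4-16 1-24-7-7-15-6-12-10-14 0-11-11-11-4-9-11-18-8 4-34-5-8-12-4-4-5 1-16-11-15 2-13 4-7 0-5-4-7 0-8 4-4-20-26z"/><path data-summit="511 400" data-summit-m="1514" d="M495 346l-13 7-12 2-5 4-36 34-12 16-14-2-18-12 7-27 0-9-9 0-14 41 11 4-12 0-11 21 4 26-5 14-6 5-9 1 10 10 36 2 10 10 7 14 17 16 4 9 0 7 6 7 22-14 4-19 5-4 13-6 12 0 11-10 13 5 14 9 3 0 0-159-6 2-20 0z"/><path data-summit="129 147" data-summit-m="1352" d="M215 37l-12 10-12 2-6 4-23-6-4-10-16 22-9 2-28 17-12 0-23-5-9-4-2-4-14-2-6 2-4 4-4 38 13 16 9 17 14 7 14 21 6 13 8 8 0 22-7 16-3 14-5 7 0 8 4 5-1 23 8 13 23-16 21-25-4-15 1-24 3-6 7-8 6 8 0 10-9 32 5-2 1-8 7-14 1-14 6-11 8-8 0-8 5-9 0-10-5-8 0-6 14-5 10-9 18-45 24-19 6-9-1-7-17-7-5-5z"/><path data-summit="527 229" data-summit-m="1445" d="M527 103l-18 4-14 18-6 27-17 31 4 8 0 13-5 7 0 14-8 20-7 0 7-6-3-14-4-6-19-16-6-10-12-24-4-14-10 6-10 24 0 18 6 8 70 46 0 10 4 12 37 50 11 10 4 8z"/><path data-summit="398 95" data-summit-m="1345" d="M411 50l-16 1-13 4-7 6-22 9-15 11-25-6-24 14-6 8-8 6 11 12 3 2 8-3 4 5 18 32 10 29 2 12 11 3 13 16 5 12 0 4-7 12-1 13 0 13 5 4 11-9 11-20 10-11 6-16 0-28 2-9 8-15 11-6 3-67 13-12-7-16z"/><path data-summit="30 228" data-summit-m="1518" d="M31 93l-15 7 0 247 9 2 10 0 23-10 18-31 6-5 9-2-2-9-6-8 1-23-4-5 0-8 5-7 3-14 7-16 0-22-8-8-6-13-14-21-14-7-9-17-12-14z"/><path data-summit="97 412" data-summit-m="1355" d="M83 323l-14 11-6-3-3 5 17 29 0 22-12 6-10 11-3 7-33 30-3 11 1 29 17-7 9-11 12-4 11 2 13-3 15 3 9 4 4 5 38-33 22 0 2-6-1-22 2-2 5 6 2 23 14 6-4-21 1-12 9-7 13-3 9-5 24-24 4-1-6-2-14 15-12 8-13-5-19-18-9-4-8-2-29 2-14-4z"/><path data-summit="473 309" data-summit-m="1260" d="M431 233l-6 1-8 7-16 35-18 9 2 3-1 24 4 11-3 18 8 7-1 20-7 27 13 10 11 4 8 0 12-16 41-38 12-2 12-7 8 4 20 0 5-3-4-8-11-10-37-52-6 5-36-33-2-5 6-8z"/><path data-summit="443 148" data-summit-m="1343" d="M510 57l-5 2-6 13-8 6-14 1-38 12-4-10-4-2-6 3-6 6-3 73 17 36 23 22 4 6 3 14-6 7 7-2 5-13 2-20 5-7 0-13-4-8 17-31 6-27 14-18 19-4 0-42z"/><path data-summit="217 512" data-summit-m="1164" d="M306 453l-13 8-7 0-13-8-10 8-32 5-14 8-6 6-3 11-9 18-14 16 2 10-6 10 57 1 3-12 41-13 16-14 40-10 10-12 0-9-5-5-17-6z"/><path data-summit="349 43" data-summit-m="1355" d="M434 34l-199 0 0 11 4 12 0 11-3 5 10 5 5 8 2-1-1 2 11 14 6 4 12-6 8-10 24-14 25 6 15-11 37-17 21-3 10 5 14-18z"/><path data-summit="354 535" data-summit-m="1457" d="M345 490l-10 8-12 1-25 8-16 14-41 13-2 11 192 0-8-8-10-6-18-2-22-11-11-8-17-17z"/><path data-summit="17 401" data-summit-m="1350" d="M61 338l-26 11-19-1 1 103 2-10 33-30 3-7 10-11 12-6 0-22z"/><path data-summit="117 35" data-summit-m="1184" d="M158 34l-113 0 0 4 6 2 0 5-7 18 15 2 2 4 18 6 26 3 28-17 9-2 11-14z"/><path data-summit="483 539" data-summit-m="838" d="M485 503l-15 2-13 8-1 16 7 17 65-1-1-24-32-15z"/>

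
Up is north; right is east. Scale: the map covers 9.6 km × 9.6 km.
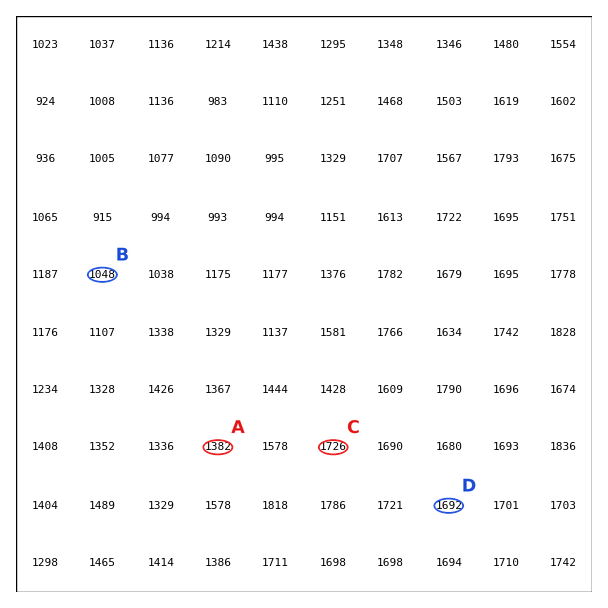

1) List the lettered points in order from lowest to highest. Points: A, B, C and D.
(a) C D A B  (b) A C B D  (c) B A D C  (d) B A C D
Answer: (c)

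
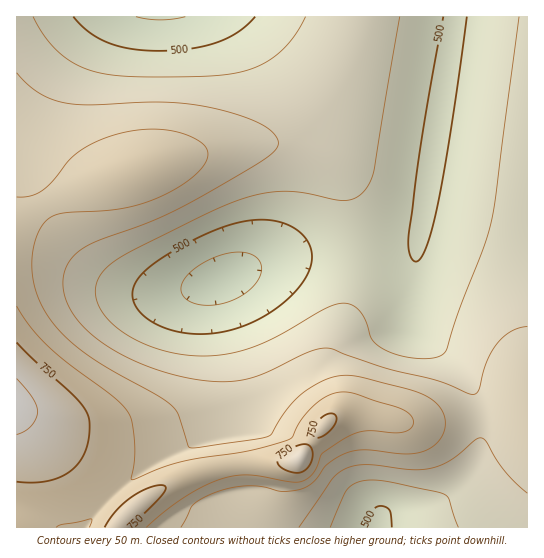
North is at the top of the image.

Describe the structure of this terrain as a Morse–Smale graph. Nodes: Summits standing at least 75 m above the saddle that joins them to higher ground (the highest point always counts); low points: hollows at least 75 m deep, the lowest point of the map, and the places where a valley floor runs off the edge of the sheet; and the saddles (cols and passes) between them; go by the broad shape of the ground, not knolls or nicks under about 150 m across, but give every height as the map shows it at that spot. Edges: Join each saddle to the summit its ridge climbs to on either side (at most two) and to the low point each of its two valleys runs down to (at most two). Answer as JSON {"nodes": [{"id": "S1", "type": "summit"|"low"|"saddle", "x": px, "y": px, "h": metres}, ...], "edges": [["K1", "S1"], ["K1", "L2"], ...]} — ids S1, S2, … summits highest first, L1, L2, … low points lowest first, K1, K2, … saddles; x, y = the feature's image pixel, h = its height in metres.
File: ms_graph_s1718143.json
{"nodes": [
{"id": "S1", "type": "summit", "x": 17, "y": 405, "h": 814},
{"id": "L1", "type": "low", "x": 222, "y": 279, "h": 434},
{"id": "L2", "type": "low", "x": 161, "y": 17, "h": 446},
{"id": "L3", "type": "low", "x": 378, "y": 526, "h": 495},
{"id": "K1", "type": "saddle", "x": 481, "y": 415, "h": 606},
{"id": "K2", "type": "saddle", "x": 357, "y": 17, "h": 578}],
"edges": [["K1", "S1"], ["K1", "L1"], ["K1", "L3"], ["K2", "S1"], ["K2", "L1"], ["K2", "L2"]]}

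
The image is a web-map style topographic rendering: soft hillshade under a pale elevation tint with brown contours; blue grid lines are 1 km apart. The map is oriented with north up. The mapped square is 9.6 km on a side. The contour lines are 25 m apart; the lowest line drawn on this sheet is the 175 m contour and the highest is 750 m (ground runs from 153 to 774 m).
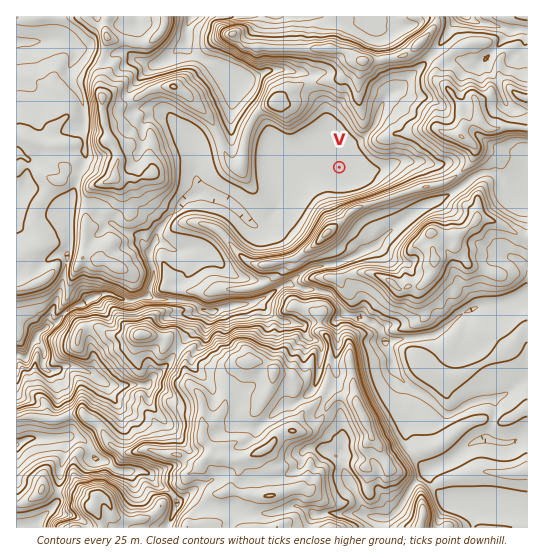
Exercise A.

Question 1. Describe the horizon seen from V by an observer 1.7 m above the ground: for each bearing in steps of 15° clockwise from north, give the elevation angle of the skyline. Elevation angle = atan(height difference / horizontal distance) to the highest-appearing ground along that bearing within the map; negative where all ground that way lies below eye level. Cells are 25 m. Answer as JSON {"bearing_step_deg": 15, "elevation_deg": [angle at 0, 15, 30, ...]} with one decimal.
{"bearing_step_deg": 15, "elevation_deg": [5.9, 6.8, 6.6, 5.3, 7.5, 7.8, 5.4, 8.8, 11.6, 13.8, 16.5, 17.1, 14.3, 12.5, 5.7, 3.7, 2.6, 1.0, 2.8, 2.6, 2.4, 5.5, 4.7, 5.2]}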